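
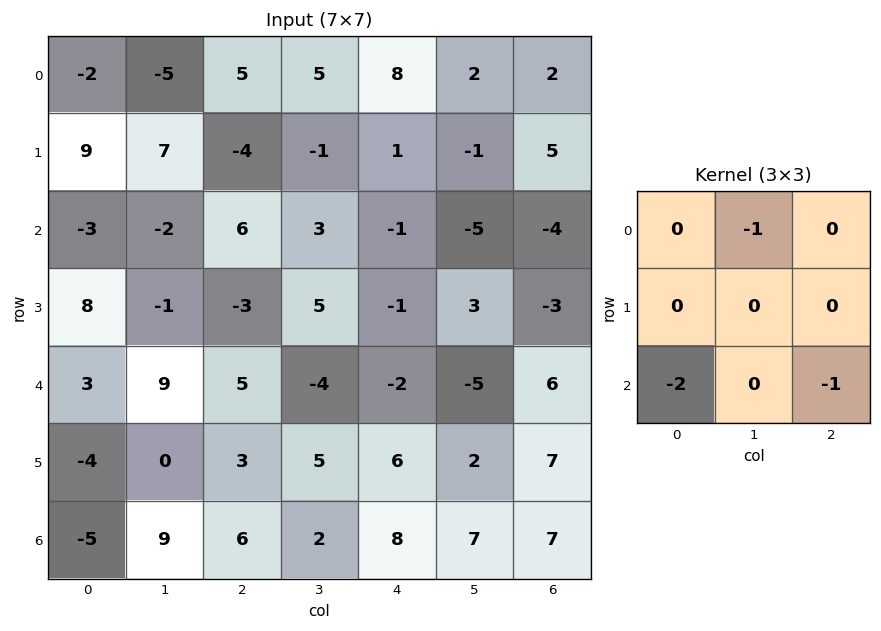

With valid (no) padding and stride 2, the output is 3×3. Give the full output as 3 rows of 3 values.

5 -16 4
-9 -11 3
-5 -16 -18

Output[0,0]: The receptive field on the input at this output position is [-2 -5 5 / 9 7 -4 / -3 -2 6]. Elementwise product with the kernel and sum: -5·-1 + -3·-2 + 6·-1.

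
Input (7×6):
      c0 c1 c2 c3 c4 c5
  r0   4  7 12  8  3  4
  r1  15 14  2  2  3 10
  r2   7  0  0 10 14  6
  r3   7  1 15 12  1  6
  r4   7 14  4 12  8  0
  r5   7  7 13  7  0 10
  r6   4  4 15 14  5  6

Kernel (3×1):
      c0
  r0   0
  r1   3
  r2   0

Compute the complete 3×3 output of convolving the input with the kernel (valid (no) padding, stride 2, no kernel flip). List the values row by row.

Output[0,0]: The receptive field on the input at this output position is [4 / 15 / 7]. Elementwise product with the kernel and sum: 15·3.
Output[0,1]: The receptive field on the input at this output position is [12 / 2 / 0]. Elementwise product with the kernel and sum: 2·3.

45 6 9
21 45 3
21 39 0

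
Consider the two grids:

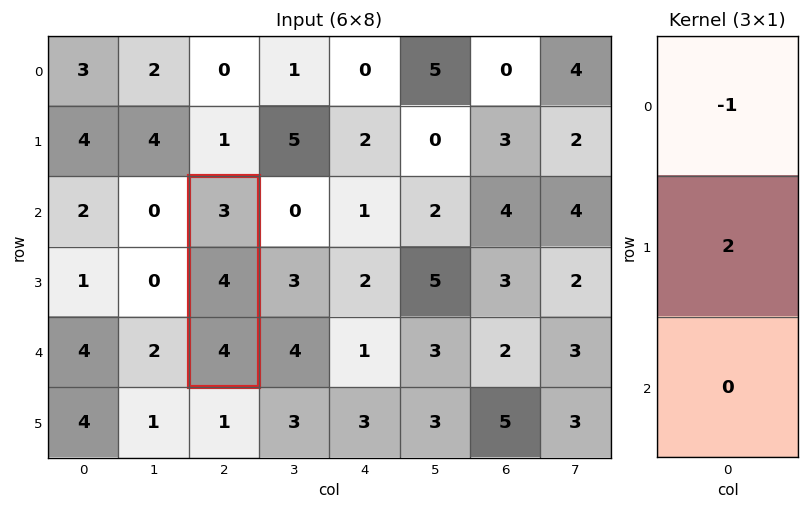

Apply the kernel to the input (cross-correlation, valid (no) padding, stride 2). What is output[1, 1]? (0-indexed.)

5

The receptive field on the input at this output position is [3 / 4 / 4]. Elementwise product with the kernel and sum: 3·-1 + 4·2.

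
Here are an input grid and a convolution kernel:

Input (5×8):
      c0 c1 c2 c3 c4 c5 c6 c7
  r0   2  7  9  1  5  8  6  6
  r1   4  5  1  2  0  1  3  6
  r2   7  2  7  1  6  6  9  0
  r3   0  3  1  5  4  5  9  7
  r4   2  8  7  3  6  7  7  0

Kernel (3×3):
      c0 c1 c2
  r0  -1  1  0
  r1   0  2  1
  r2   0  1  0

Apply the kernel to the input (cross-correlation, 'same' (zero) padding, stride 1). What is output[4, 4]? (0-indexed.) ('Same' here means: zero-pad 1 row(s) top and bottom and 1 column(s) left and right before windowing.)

The receptive field on the zero-padded input at this output position is [5 4 5 / 3 6 7 / 0 0 0]. Elementwise product with the kernel and sum: 5·-1 + 4·1 + 6·2 + 7·1 + 0·1.

18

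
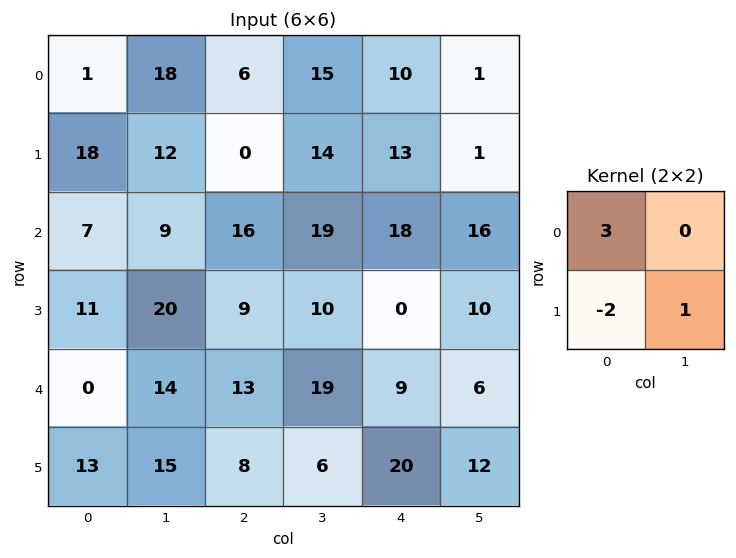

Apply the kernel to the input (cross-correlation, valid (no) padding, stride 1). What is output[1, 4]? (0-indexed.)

19

The receptive field on the input at this output position is [13 1 / 18 16]. Elementwise product with the kernel and sum: 13·3 + 18·-2 + 16·1.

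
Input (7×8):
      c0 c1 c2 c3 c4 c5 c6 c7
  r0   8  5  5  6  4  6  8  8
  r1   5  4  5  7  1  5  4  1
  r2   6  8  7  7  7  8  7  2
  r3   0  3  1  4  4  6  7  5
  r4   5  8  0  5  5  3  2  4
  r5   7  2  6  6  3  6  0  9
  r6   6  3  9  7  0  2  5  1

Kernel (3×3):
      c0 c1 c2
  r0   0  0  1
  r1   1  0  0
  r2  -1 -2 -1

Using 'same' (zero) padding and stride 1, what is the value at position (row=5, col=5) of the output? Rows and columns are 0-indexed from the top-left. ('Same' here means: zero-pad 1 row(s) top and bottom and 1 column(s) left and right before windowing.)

-4

The receptive field on the zero-padded input at this output position is [5 3 2 / 3 6 0 / 0 2 5]. Elementwise product with the kernel and sum: 2·1 + 3·1 + 0·-1 + 2·-2 + 5·-1.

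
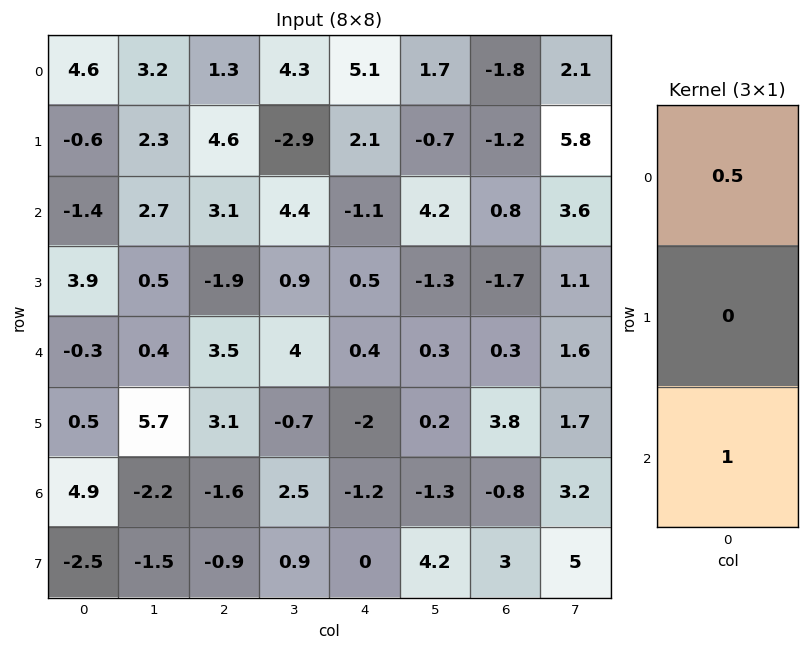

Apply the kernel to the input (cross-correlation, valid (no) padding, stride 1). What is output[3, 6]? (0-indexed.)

2.95

The receptive field on the input at this output position is [-1.7 / 0.3 / 3.8]. Elementwise product with the kernel and sum: -1.7·0.5 + 3.8·1.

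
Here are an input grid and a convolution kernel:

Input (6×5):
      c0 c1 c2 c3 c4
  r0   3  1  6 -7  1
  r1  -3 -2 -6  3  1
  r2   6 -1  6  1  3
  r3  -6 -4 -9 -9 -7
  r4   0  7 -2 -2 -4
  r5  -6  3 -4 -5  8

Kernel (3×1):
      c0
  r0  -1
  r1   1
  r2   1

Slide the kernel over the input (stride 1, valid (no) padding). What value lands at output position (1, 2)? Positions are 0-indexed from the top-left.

The receptive field on the input at this output position is [-6 / 6 / -9]. Elementwise product with the kernel and sum: -6·-1 + 6·1 + -9·1.

3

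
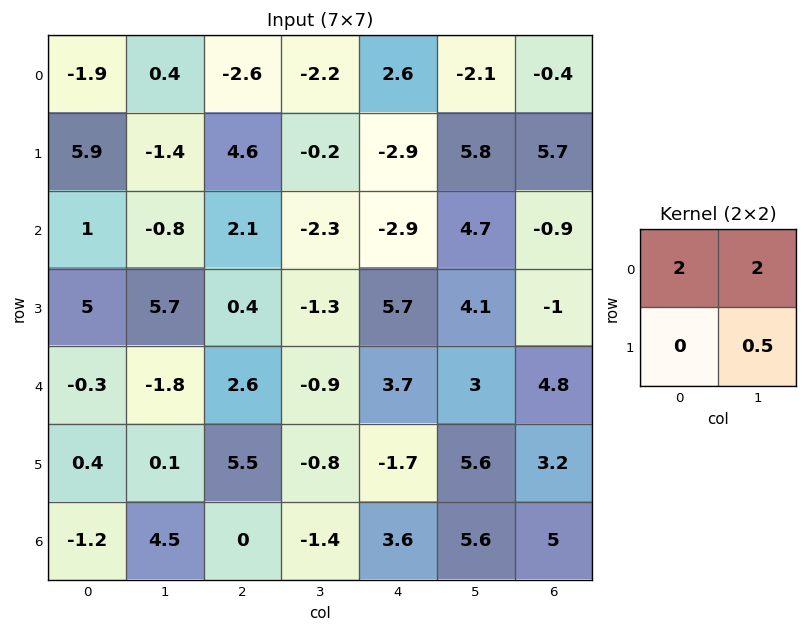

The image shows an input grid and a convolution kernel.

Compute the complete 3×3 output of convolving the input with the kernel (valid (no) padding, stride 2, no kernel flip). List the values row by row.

-3.7 -9.7 3.9
3.25 -1.05 5.65
-4.15 3 16.2

Output[0,0]: The receptive field on the input at this output position is [-1.9 0.4 / 5.9 -1.4]. Elementwise product with the kernel and sum: -1.9·2 + 0.4·2 + -1.4·0.5.
Output[0,1]: The receptive field on the input at this output position is [-2.6 -2.2 / 4.6 -0.2]. Elementwise product with the kernel and sum: -2.6·2 + -2.2·2 + -0.2·0.5.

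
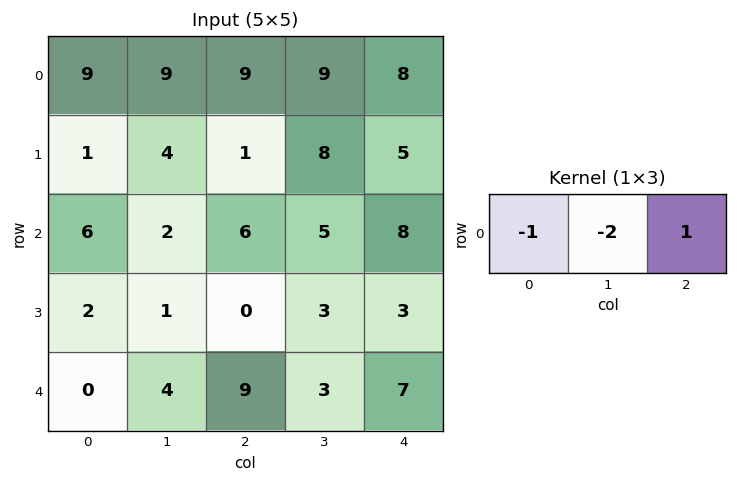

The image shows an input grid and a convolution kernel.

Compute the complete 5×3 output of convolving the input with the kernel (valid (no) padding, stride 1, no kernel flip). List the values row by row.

Output[0,0]: The receptive field on the input at this output position is [9 9 9]. Elementwise product with the kernel and sum: 9·-1 + 9·-2 + 9·1.
Output[0,1]: The receptive field on the input at this output position is [9 9 9]. Elementwise product with the kernel and sum: 9·-1 + 9·-2 + 9·1.

-18 -18 -19
-8 2 -12
-4 -9 -8
-4 2 -3
1 -19 -8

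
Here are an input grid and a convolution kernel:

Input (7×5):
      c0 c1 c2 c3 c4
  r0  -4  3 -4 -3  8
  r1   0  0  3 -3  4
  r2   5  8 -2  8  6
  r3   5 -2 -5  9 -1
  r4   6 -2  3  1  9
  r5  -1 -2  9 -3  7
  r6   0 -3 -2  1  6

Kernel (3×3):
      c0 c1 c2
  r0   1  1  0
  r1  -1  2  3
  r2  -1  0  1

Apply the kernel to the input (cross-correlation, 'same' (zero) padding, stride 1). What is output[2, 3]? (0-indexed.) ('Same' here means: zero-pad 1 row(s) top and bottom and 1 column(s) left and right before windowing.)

40

The receptive field on the zero-padded input at this output position is [3 -3 4 / -2 8 6 / -5 9 -1]. Elementwise product with the kernel and sum: 3·1 + -3·1 + -2·-1 + 8·2 + 6·3 + -5·-1 + -1·1.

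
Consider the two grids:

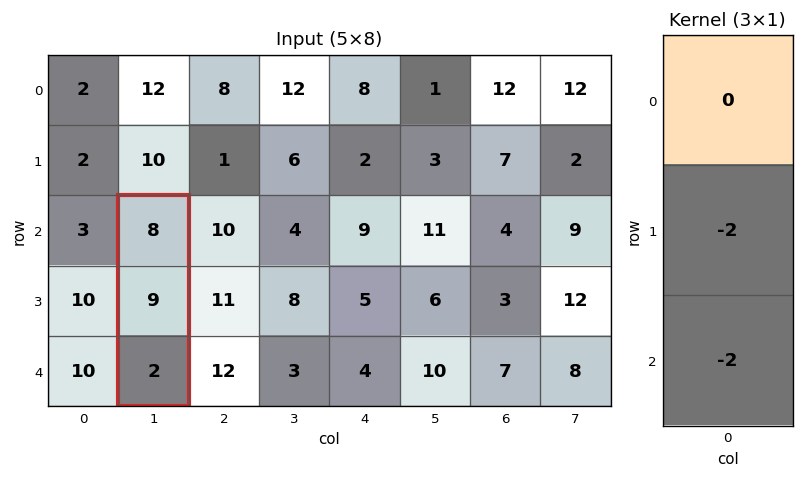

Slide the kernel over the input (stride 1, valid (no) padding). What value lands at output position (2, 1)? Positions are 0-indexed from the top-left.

-22

The receptive field on the input at this output position is [8 / 9 / 2]. Elementwise product with the kernel and sum: 9·-2 + 2·-2.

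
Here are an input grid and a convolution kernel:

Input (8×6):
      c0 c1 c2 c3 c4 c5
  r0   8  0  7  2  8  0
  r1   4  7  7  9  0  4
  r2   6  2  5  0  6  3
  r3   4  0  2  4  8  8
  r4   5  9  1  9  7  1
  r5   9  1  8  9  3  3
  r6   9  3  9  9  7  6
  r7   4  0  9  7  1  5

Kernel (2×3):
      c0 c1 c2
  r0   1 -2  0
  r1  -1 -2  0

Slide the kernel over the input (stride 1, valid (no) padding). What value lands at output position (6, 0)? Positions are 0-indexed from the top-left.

The receptive field on the input at this output position is [9 3 9 / 4 0 9]. Elementwise product with the kernel and sum: 9·1 + 3·-2 + 4·-1 + 0·-2.

-1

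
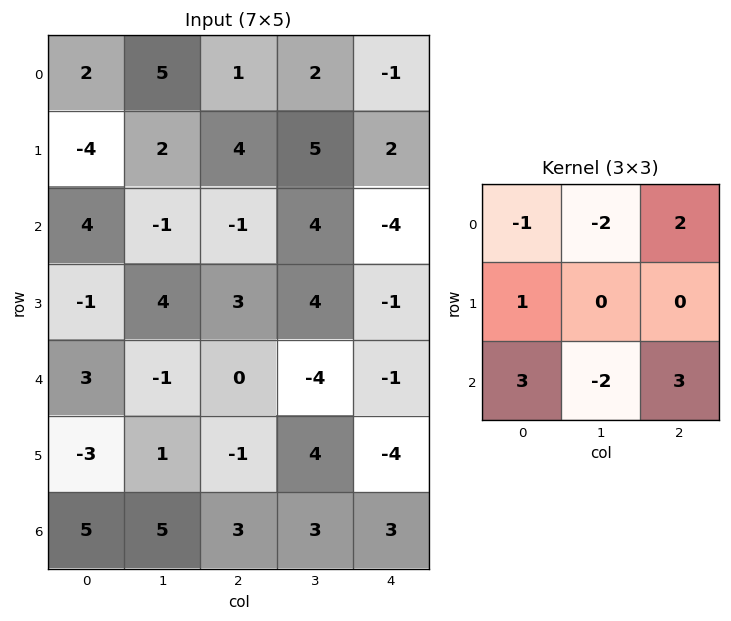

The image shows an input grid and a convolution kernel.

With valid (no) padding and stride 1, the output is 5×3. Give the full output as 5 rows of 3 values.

Output[0,0]: The receptive field on the input at this output position is [2 5 1 / -4 2 4 / 4 -1 -1]. Elementwise product with the kernel and sum: 2·-1 + 5·-2 + 1·2 + -4·1 + 4·3 + -1·-2 + -1·3.

-3 10 -26
10 17 -13
6 0 -7
-12 14 -36
10 12 17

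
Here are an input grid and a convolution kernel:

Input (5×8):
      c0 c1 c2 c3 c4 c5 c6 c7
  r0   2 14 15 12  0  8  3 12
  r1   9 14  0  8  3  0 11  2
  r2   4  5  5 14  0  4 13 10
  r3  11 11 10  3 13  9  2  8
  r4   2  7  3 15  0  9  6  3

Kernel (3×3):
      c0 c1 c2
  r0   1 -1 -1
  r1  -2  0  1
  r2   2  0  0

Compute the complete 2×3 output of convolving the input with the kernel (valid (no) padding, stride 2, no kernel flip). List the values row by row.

-37 16 -6
-14 -10 -41

Output[0,0]: The receptive field on the input at this output position is [2 14 15 / 9 14 0 / 4 5 5]. Elementwise product with the kernel and sum: 2·1 + 14·-1 + 15·-1 + 9·-2 + 0·1 + 4·2.
Output[0,1]: The receptive field on the input at this output position is [15 12 0 / 0 8 3 / 5 14 0]. Elementwise product with the kernel and sum: 15·1 + 12·-1 + 0·-1 + 0·-2 + 3·1 + 5·2.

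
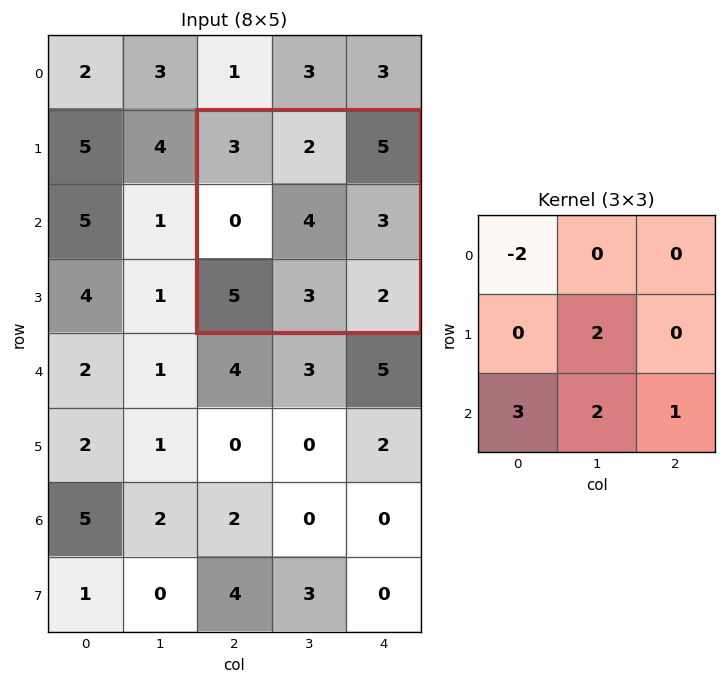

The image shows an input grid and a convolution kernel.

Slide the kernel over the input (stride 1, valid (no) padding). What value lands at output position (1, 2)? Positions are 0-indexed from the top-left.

The receptive field on the input at this output position is [3 2 5 / 0 4 3 / 5 3 2]. Elementwise product with the kernel and sum: 3·-2 + 4·2 + 5·3 + 3·2 + 2·1.

25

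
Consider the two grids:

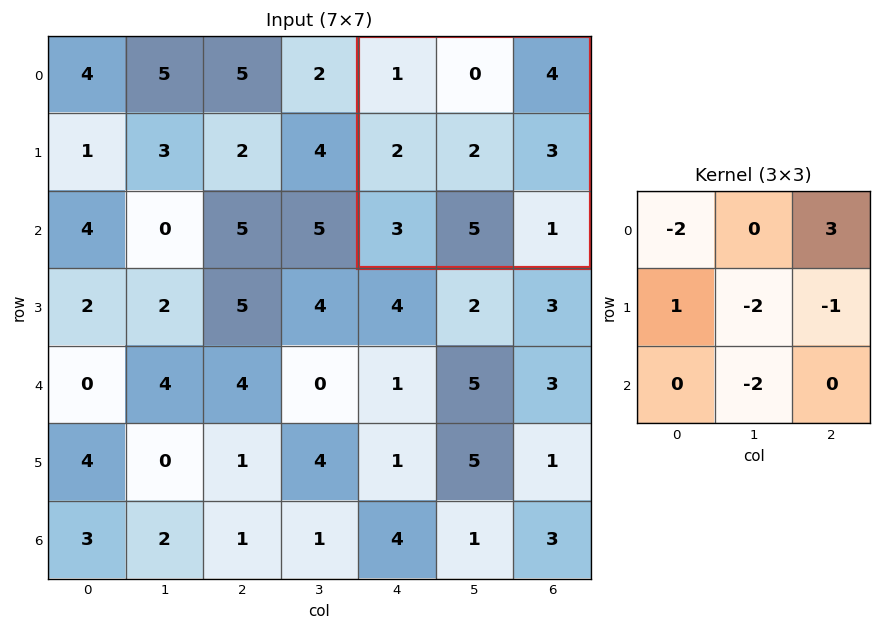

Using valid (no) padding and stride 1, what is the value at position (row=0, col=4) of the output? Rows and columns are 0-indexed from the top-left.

-5

The receptive field on the input at this output position is [1 0 4 / 2 2 3 / 3 5 1]. Elementwise product with the kernel and sum: 1·-2 + 4·3 + 2·1 + 2·-2 + 3·-1 + 5·-2.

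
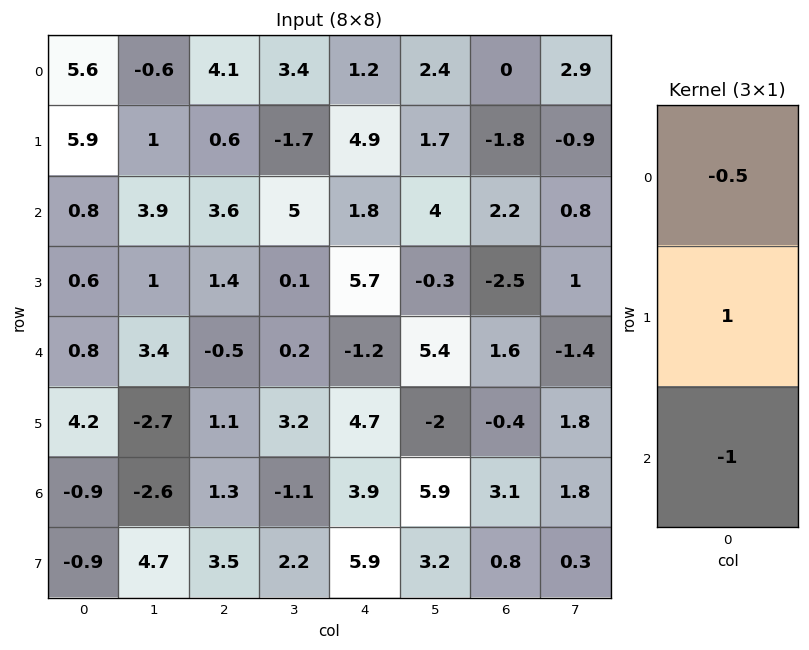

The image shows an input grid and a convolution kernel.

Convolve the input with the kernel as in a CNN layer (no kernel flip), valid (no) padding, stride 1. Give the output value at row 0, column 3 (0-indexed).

The receptive field on the input at this output position is [3.4 / -1.7 / 5]. Elementwise product with the kernel and sum: 3.4·-0.5 + -1.7·1 + 5·-1.

-8.4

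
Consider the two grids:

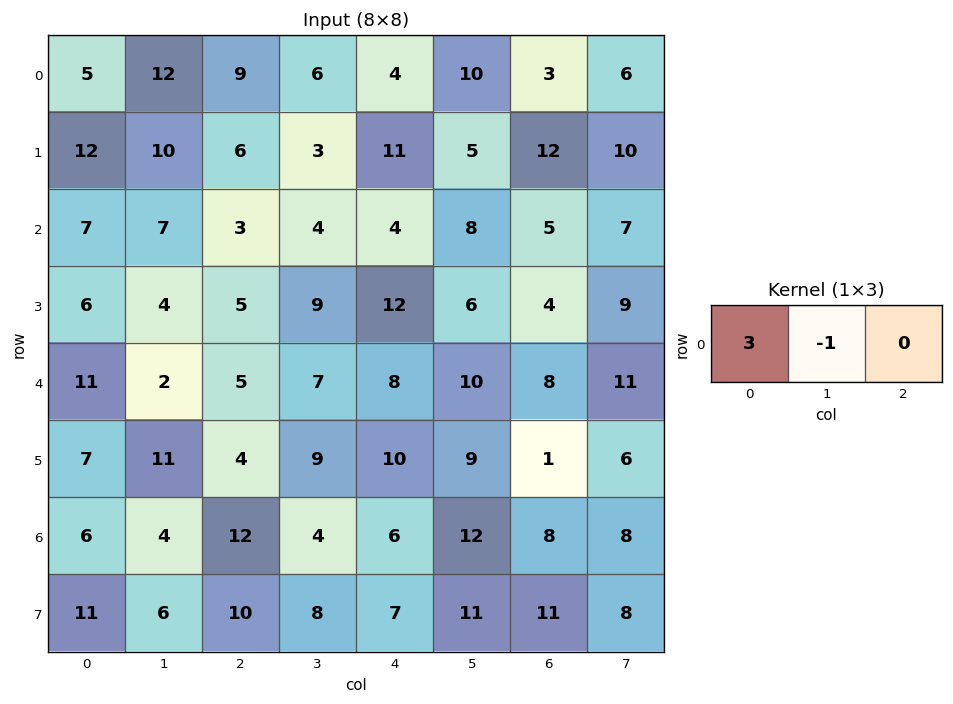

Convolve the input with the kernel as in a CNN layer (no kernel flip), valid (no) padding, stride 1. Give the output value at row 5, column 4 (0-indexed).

21

The receptive field on the input at this output position is [10 9 1]. Elementwise product with the kernel and sum: 10·3 + 9·-1.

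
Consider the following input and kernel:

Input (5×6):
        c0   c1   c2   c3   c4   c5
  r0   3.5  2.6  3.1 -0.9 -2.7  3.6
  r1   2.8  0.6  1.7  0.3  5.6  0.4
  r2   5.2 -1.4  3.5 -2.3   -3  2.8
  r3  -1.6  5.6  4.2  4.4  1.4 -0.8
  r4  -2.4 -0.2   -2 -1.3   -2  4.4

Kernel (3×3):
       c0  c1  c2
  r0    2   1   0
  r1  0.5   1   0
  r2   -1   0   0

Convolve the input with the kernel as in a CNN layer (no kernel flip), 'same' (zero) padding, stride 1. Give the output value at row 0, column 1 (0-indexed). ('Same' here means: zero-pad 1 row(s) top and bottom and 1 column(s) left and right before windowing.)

The receptive field on the zero-padded input at this output position is [0 0 0 / 3.5 2.6 3.1 / 2.8 0.6 1.7]. Elementwise product with the kernel and sum: 0·2 + 0·1 + 3.5·0.5 + 2.6·1 + 2.8·-1.

1.55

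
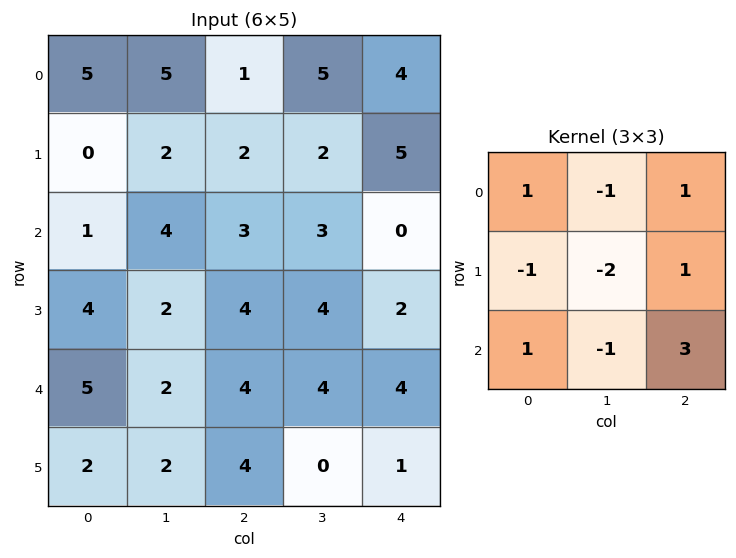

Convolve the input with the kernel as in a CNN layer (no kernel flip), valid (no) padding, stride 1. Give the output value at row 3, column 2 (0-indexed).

The receptive field on the input at this output position is [4 4 2 / 4 4 4 / 4 0 1]. Elementwise product with the kernel and sum: 4·1 + 4·-1 + 2·1 + 4·-1 + 4·-2 + 4·1 + 4·1 + 0·-1 + 1·3.

1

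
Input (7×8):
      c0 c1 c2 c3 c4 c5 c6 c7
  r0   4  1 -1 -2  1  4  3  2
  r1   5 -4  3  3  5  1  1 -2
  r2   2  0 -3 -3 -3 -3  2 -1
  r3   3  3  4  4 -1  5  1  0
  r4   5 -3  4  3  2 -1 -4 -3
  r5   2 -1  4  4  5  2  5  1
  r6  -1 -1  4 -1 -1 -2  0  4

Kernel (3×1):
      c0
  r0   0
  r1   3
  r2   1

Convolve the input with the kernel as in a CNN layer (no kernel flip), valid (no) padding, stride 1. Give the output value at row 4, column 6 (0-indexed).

The receptive field on the input at this output position is [-4 / 5 / 0]. Elementwise product with the kernel and sum: 5·3 + 0·1.

15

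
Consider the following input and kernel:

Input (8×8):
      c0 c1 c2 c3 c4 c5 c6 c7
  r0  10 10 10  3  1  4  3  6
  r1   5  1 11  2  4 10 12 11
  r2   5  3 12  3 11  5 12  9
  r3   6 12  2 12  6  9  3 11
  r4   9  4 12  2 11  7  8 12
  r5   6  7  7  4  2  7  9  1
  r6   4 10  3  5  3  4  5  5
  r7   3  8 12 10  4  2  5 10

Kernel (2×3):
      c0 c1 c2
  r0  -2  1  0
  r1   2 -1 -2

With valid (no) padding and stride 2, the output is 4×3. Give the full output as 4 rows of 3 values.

Output[0,0]: The receptive field on the input at this output position is [10 10 10 / 5 1 11]. Elementwise product with the kernel and sum: 10·-2 + 10·1 + 5·2 + 1·-1 + 11·-2.

-23 -5 -24
-11 -41 -20
-23 -16 -36
-24 5 -6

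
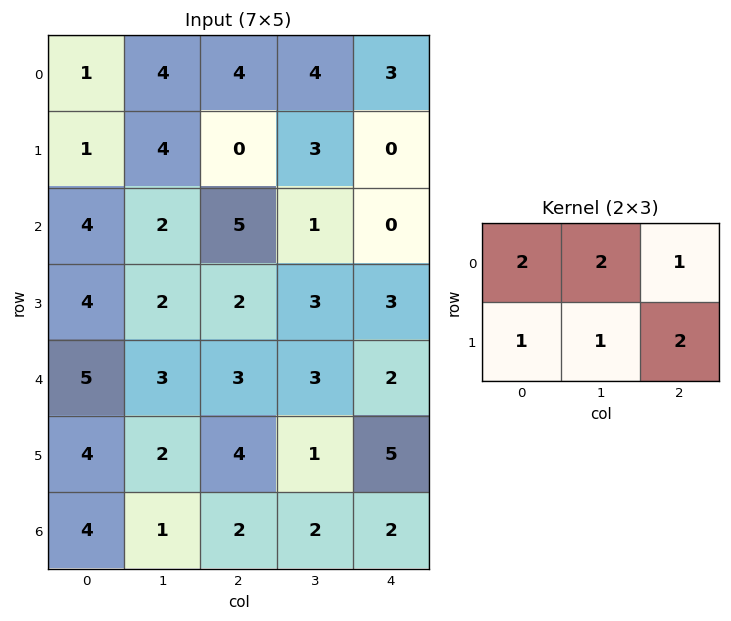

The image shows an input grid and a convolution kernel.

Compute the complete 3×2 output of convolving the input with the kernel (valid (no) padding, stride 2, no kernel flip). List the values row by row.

19 22
27 23
33 29

Output[0,0]: The receptive field on the input at this output position is [1 4 4 / 1 4 0]. Elementwise product with the kernel and sum: 1·2 + 4·2 + 4·1 + 1·1 + 4·1 + 0·2.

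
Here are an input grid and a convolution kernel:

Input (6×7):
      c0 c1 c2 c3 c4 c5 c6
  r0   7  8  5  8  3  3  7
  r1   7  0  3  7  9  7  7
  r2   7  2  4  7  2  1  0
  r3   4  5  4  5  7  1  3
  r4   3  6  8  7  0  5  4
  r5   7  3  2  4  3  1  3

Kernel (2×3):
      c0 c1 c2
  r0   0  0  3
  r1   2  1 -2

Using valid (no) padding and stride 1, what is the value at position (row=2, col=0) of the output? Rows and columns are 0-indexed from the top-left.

17

The receptive field on the input at this output position is [7 2 4 / 4 5 4]. Elementwise product with the kernel and sum: 4·3 + 4·2 + 5·1 + 4·-2.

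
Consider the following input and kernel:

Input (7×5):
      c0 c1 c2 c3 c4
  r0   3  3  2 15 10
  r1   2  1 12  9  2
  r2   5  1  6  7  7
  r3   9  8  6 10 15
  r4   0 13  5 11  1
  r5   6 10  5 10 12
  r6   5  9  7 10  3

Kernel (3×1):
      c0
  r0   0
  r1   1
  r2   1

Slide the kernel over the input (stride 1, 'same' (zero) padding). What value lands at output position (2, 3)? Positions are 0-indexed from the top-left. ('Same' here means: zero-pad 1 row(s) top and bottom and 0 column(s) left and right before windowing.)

The receptive field on the zero-padded input at this output position is [9 / 7 / 10]. Elementwise product with the kernel and sum: 7·1 + 10·1.

17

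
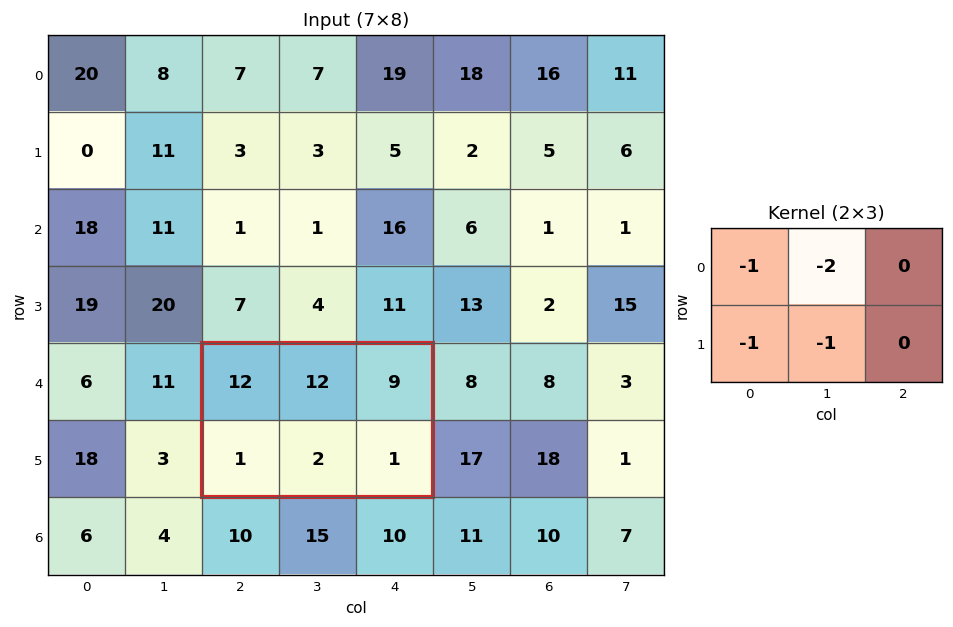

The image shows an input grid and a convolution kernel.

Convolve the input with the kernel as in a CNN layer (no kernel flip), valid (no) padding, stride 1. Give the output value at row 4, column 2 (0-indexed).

The receptive field on the input at this output position is [12 12 9 / 1 2 1]. Elementwise product with the kernel and sum: 12·-1 + 12·-2 + 1·-1 + 2·-1.

-39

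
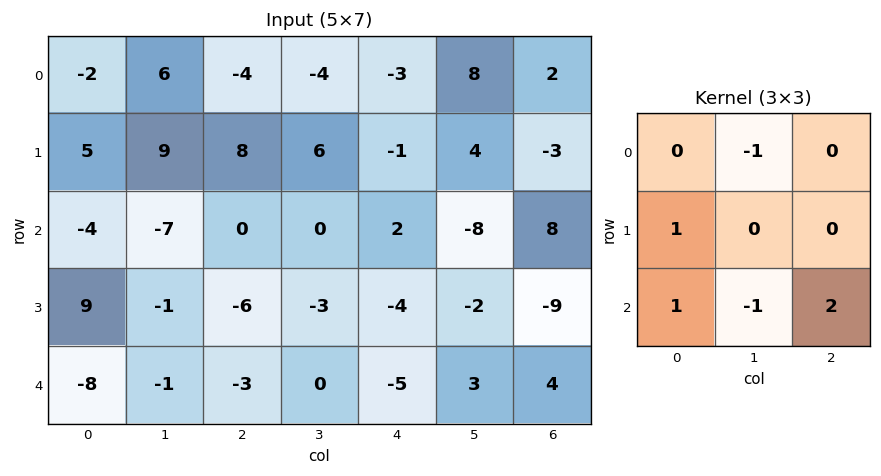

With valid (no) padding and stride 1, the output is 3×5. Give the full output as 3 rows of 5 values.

2 6 16 -9 17
-15 -16 -17 -2 -22
3 1 -19 6 4

Output[0,0]: The receptive field on the input at this output position is [-2 6 -4 / 5 9 8 / -4 -7 0]. Elementwise product with the kernel and sum: 6·-1 + 5·1 + -4·1 + -7·-1 + 0·2.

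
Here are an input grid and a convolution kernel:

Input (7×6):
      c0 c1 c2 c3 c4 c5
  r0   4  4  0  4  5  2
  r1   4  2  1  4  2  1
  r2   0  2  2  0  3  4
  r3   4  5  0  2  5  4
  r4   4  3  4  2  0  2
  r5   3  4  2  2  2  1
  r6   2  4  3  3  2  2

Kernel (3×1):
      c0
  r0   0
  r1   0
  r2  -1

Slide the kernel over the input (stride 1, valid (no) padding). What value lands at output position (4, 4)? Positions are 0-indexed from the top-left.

-2

The receptive field on the input at this output position is [0 / 2 / 2]. Elementwise product with the kernel and sum: 2·-1.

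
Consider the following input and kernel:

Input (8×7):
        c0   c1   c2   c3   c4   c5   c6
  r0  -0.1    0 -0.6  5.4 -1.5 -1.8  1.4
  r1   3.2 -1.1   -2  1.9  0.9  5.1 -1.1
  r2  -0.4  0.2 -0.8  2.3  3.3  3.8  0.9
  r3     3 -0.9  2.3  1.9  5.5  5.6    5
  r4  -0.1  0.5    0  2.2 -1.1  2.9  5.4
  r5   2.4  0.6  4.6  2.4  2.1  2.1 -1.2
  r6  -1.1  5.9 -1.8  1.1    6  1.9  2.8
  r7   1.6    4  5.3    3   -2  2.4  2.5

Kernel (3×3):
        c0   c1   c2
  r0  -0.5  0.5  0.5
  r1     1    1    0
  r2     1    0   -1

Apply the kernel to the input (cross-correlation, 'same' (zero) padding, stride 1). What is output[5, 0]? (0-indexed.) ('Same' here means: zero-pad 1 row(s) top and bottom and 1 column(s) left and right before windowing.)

The receptive field on the zero-padded input at this output position is [0 -0.1 0.5 / 0 2.4 0.6 / 0 -1.1 5.9]. Elementwise product with the kernel and sum: 0·-0.5 + -0.1·0.5 + 0.5·0.5 + 0·1 + 2.4·1 + 0·1 + 5.9·-1.

-3.3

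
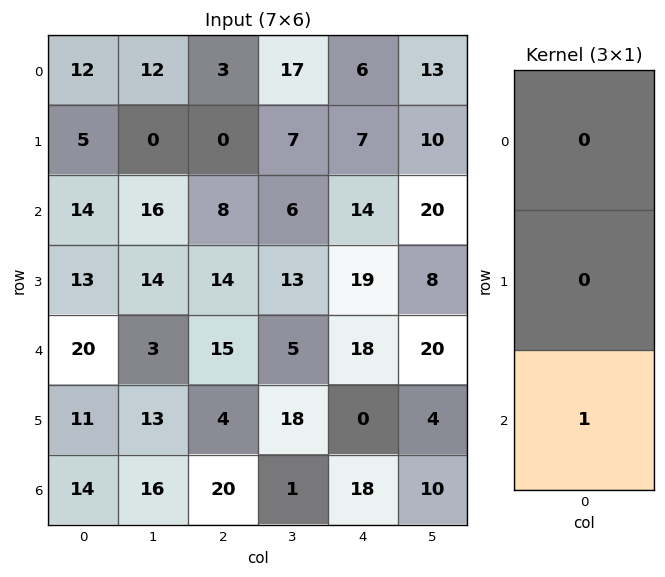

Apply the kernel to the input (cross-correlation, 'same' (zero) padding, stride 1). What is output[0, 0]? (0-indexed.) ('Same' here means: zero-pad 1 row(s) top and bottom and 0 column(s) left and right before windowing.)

The receptive field on the zero-padded input at this output position is [0 / 12 / 5]. Elementwise product with the kernel and sum: 5·1.

5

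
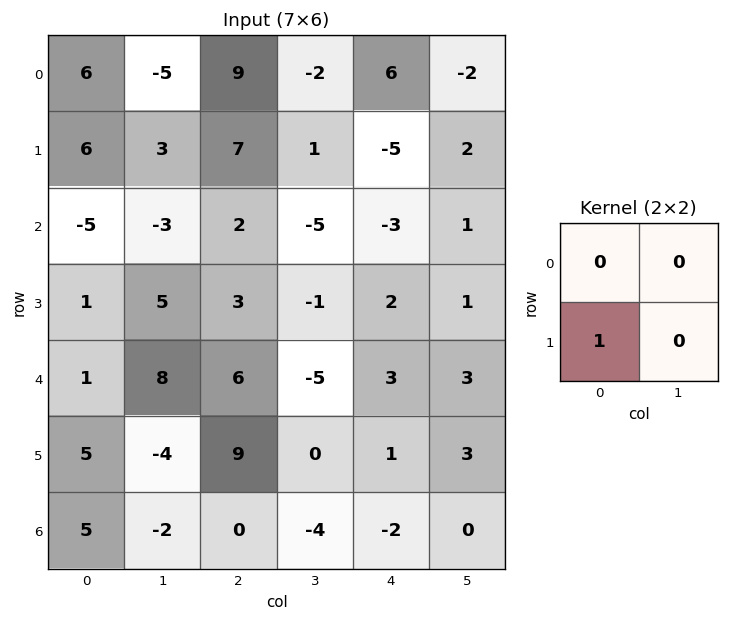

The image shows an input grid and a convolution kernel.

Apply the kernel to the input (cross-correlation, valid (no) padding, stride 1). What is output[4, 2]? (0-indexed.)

9

The receptive field on the input at this output position is [6 -5 / 9 0]. Elementwise product with the kernel and sum: 9·1.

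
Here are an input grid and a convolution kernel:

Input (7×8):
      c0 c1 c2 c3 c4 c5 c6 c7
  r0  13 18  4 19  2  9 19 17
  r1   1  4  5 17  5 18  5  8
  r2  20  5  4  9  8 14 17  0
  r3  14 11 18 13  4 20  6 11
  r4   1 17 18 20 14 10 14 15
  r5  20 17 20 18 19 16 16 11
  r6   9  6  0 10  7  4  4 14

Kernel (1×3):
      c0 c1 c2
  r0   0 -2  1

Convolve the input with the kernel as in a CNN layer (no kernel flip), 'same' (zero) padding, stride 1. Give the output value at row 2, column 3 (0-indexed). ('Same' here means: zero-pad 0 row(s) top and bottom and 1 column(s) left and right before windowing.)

-10

The receptive field on the zero-padded input at this output position is [4 9 8]. Elementwise product with the kernel and sum: 9·-2 + 8·1.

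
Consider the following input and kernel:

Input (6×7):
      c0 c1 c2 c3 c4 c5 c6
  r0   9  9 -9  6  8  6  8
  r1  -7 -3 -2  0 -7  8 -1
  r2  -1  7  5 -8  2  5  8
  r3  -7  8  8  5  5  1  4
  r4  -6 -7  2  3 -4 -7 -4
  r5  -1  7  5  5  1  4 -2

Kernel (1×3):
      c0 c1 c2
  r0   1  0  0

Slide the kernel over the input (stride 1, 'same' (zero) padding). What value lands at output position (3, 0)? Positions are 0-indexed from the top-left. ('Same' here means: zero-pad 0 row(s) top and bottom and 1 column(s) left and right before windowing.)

0

The receptive field on the zero-padded input at this output position is [0 -7 8]. Elementwise product with the kernel and sum: 0·1.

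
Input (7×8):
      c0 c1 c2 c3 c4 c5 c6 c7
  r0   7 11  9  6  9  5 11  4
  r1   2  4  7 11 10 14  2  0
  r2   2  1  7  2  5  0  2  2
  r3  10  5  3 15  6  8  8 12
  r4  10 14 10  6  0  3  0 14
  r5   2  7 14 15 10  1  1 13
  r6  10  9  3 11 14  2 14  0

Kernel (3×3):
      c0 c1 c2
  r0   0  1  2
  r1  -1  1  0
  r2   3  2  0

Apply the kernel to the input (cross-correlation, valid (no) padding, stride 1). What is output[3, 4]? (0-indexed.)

The receptive field on the input at this output position is [6 8 8 / 0 3 0 / 10 1 1]. Elementwise product with the kernel and sum: 8·1 + 8·2 + 0·-1 + 3·1 + 10·3 + 1·2.

59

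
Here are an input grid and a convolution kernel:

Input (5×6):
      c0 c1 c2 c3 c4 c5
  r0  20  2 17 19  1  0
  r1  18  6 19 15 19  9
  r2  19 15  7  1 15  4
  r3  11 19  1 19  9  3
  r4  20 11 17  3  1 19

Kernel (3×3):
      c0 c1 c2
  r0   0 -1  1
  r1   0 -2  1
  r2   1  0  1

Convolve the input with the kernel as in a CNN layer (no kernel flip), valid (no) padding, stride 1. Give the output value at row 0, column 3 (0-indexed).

-25

The receptive field on the input at this output position is [19 1 0 / 15 19 9 / 1 15 4]. Elementwise product with the kernel and sum: 1·-1 + 0·1 + 19·-2 + 9·1 + 1·1 + 4·1.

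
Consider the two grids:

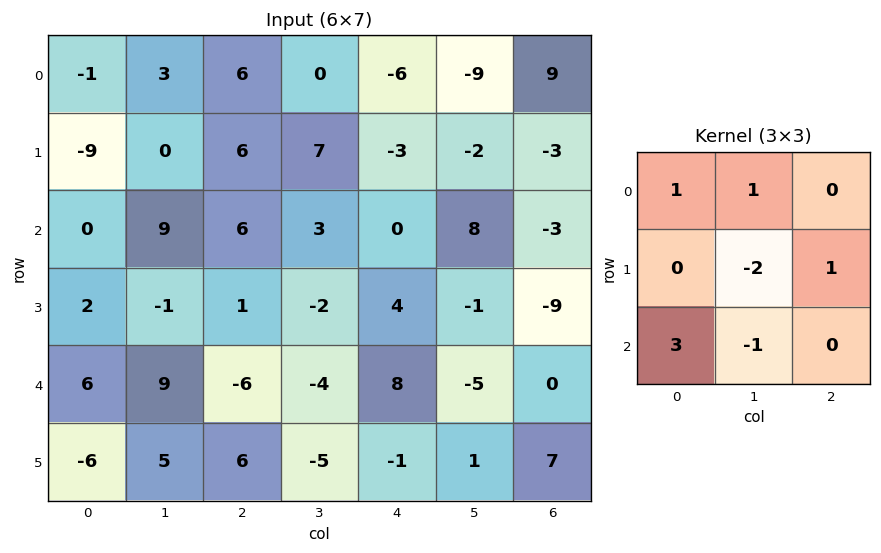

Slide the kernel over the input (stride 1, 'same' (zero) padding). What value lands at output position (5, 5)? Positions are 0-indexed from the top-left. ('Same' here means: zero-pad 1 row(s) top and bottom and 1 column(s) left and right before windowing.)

8

The receptive field on the zero-padded input at this output position is [8 -5 0 / -1 1 7 / 0 0 0]. Elementwise product with the kernel and sum: 8·1 + -5·1 + 1·-2 + 7·1 + 0·3 + 0·-1.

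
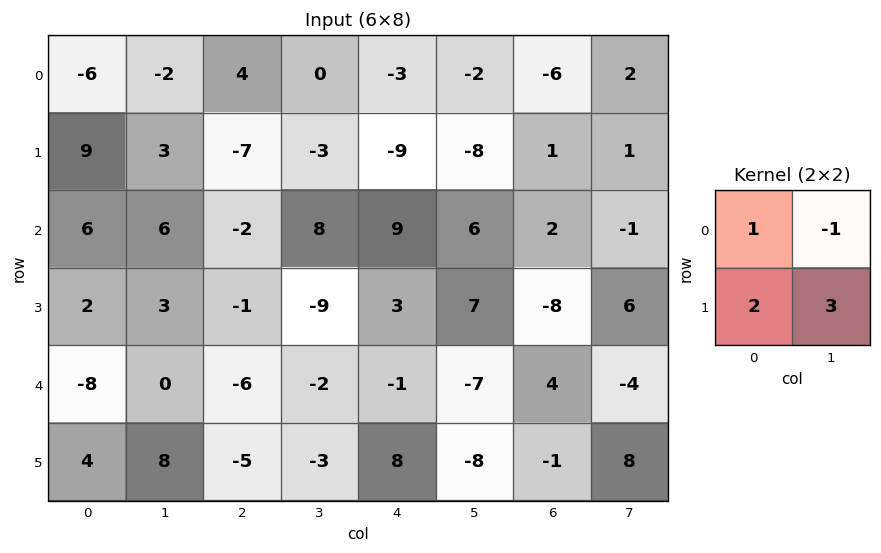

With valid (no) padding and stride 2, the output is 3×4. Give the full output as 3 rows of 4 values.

23 -19 -43 -3
13 -39 30 5
24 -23 -2 30

Output[0,0]: The receptive field on the input at this output position is [-6 -2 / 9 3]. Elementwise product with the kernel and sum: -6·1 + -2·-1 + 9·2 + 3·3.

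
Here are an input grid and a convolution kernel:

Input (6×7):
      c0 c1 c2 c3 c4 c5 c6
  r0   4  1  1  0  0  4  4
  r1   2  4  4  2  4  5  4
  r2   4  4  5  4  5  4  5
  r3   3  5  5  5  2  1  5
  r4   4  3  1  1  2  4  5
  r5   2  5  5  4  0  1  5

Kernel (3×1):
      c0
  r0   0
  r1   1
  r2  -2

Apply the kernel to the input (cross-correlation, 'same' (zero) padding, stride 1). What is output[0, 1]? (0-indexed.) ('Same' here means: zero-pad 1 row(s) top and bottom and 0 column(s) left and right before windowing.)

The receptive field on the zero-padded input at this output position is [0 / 1 / 4]. Elementwise product with the kernel and sum: 1·1 + 4·-2.

-7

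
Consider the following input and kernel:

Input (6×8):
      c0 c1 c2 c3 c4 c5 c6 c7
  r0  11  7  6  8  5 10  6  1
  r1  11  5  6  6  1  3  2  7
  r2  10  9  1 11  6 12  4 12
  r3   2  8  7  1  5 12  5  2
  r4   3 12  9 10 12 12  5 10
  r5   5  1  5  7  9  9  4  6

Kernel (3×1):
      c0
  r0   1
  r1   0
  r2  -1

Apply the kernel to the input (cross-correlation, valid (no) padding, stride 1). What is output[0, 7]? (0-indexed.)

-11

The receptive field on the input at this output position is [1 / 7 / 12]. Elementwise product with the kernel and sum: 1·1 + 12·-1.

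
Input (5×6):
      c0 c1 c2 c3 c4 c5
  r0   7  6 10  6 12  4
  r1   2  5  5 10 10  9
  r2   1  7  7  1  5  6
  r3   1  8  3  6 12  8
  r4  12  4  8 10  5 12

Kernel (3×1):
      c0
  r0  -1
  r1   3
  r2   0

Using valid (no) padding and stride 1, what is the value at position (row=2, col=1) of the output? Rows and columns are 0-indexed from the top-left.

The receptive field on the input at this output position is [7 / 8 / 4]. Elementwise product with the kernel and sum: 7·-1 + 8·3.

17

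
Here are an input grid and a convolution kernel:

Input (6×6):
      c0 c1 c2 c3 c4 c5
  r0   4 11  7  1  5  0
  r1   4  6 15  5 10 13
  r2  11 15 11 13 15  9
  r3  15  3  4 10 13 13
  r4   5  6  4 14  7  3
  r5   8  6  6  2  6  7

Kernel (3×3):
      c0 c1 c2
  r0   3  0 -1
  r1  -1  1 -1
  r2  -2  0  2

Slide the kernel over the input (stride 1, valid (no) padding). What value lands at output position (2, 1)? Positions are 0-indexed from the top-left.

39

The receptive field on the input at this output position is [15 11 13 / 3 4 10 / 6 4 14]. Elementwise product with the kernel and sum: 15·3 + 13·-1 + 3·-1 + 4·1 + 10·-1 + 6·-2 + 14·2.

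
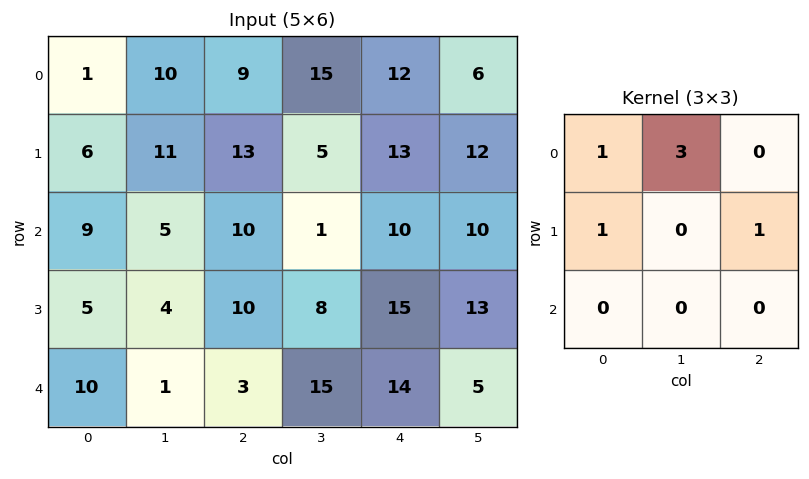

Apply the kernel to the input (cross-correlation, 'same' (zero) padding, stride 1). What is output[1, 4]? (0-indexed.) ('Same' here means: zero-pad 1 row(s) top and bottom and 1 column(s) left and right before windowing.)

The receptive field on the zero-padded input at this output position is [15 12 6 / 5 13 12 / 1 10 10]. Elementwise product with the kernel and sum: 15·1 + 12·3 + 5·1 + 12·1.

68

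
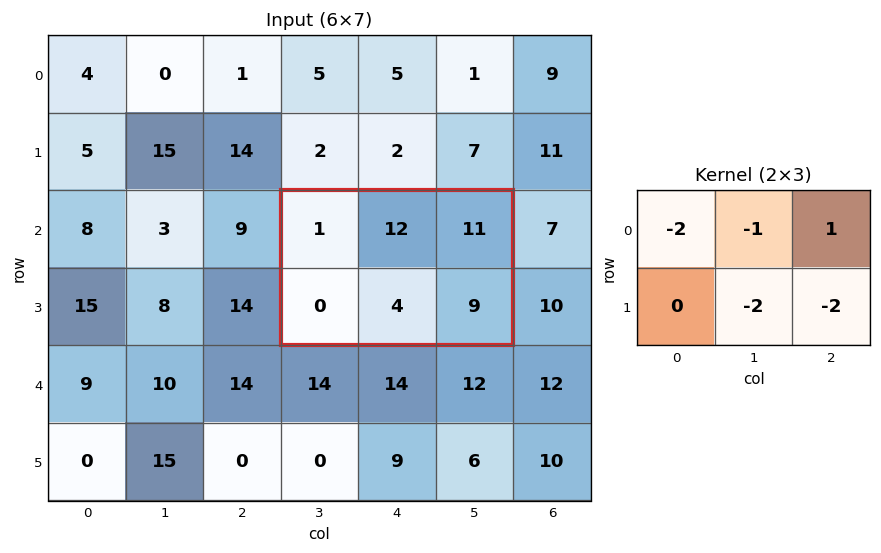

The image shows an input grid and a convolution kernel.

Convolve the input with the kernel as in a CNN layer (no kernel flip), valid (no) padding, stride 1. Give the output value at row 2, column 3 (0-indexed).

The receptive field on the input at this output position is [1 12 11 / 0 4 9]. Elementwise product with the kernel and sum: 1·-2 + 12·-1 + 11·1 + 4·-2 + 9·-2.

-29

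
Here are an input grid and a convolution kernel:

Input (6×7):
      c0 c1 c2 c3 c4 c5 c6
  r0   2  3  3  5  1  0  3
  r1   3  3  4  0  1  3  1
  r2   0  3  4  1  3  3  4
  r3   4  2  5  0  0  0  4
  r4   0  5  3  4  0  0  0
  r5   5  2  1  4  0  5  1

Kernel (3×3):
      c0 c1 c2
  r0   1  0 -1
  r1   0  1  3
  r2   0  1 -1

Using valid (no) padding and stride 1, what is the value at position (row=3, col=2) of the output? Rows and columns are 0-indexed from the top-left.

13

The receptive field on the input at this output position is [5 0 0 / 3 4 0 / 1 4 0]. Elementwise product with the kernel and sum: 5·1 + 0·-1 + 4·1 + 0·3 + 4·1 + 0·-1.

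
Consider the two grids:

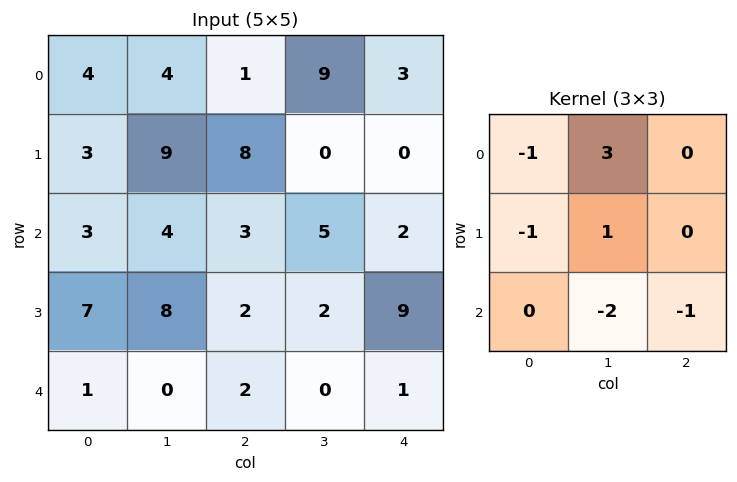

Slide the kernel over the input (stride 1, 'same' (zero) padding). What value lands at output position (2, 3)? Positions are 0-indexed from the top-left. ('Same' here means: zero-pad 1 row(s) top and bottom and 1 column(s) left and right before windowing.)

-19

The receptive field on the zero-padded input at this output position is [8 0 0 / 3 5 2 / 2 2 9]. Elementwise product with the kernel and sum: 8·-1 + 0·3 + 3·-1 + 5·1 + 2·-2 + 9·-1.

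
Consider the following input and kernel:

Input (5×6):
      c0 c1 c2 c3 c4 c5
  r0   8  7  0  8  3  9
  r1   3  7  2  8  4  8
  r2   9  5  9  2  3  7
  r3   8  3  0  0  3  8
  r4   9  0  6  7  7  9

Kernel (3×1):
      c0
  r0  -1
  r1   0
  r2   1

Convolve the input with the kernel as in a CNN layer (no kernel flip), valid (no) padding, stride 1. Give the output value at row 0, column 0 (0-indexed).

The receptive field on the input at this output position is [8 / 3 / 9]. Elementwise product with the kernel and sum: 8·-1 + 9·1.

1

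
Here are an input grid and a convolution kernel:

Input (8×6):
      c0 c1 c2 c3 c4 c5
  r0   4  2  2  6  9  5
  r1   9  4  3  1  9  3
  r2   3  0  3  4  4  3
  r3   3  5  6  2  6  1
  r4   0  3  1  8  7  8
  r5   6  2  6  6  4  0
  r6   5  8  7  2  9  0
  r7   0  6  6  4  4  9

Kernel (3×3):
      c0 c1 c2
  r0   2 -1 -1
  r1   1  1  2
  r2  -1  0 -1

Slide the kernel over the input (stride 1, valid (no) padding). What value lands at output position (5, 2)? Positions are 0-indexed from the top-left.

The receptive field on the input at this output position is [6 6 4 / 7 2 9 / 6 4 4]. Elementwise product with the kernel and sum: 6·2 + 6·-1 + 4·-1 + 7·1 + 2·1 + 9·2 + 6·-1 + 4·-1.

19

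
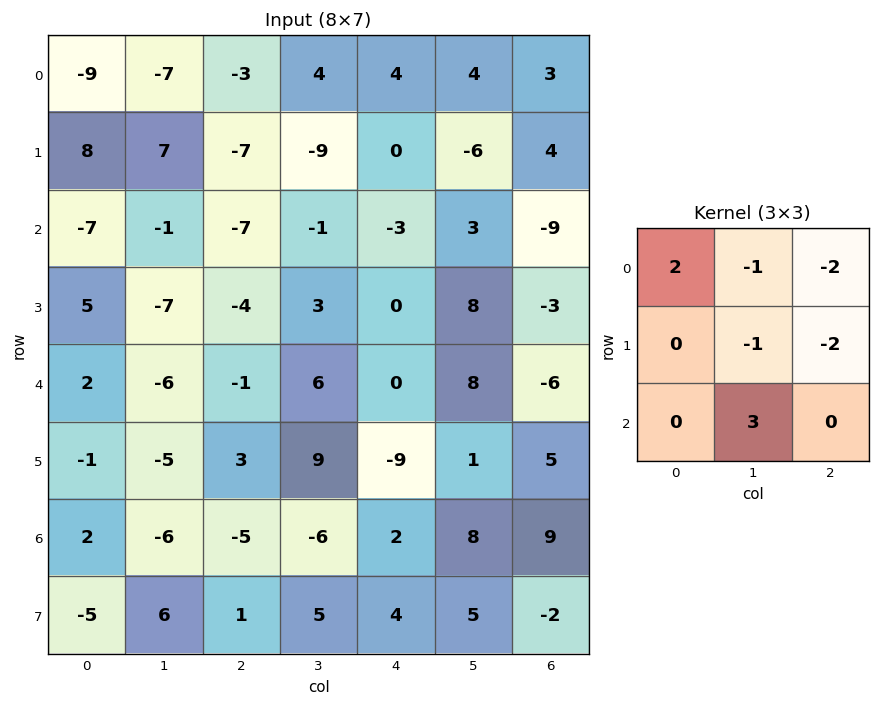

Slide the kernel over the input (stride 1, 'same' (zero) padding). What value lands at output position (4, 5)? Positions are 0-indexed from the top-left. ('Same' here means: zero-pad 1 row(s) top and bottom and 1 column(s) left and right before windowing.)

The receptive field on the zero-padded input at this output position is [0 8 -3 / 0 8 -6 / -9 1 5]. Elementwise product with the kernel and sum: 0·2 + 8·-1 + -3·-2 + 8·-1 + -6·-2 + 1·3.

5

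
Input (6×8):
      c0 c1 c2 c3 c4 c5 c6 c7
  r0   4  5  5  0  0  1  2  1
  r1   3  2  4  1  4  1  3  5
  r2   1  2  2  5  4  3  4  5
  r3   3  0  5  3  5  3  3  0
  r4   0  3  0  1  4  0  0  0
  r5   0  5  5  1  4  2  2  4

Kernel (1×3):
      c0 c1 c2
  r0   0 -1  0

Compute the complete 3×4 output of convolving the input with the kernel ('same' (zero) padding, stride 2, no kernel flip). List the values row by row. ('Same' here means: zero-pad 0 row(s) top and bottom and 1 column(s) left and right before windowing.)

-4 -5 0 -2
-1 -2 -4 -4
0 0 -4 0

Output[0,0]: The receptive field on the zero-padded input at this output position is [0 4 5]. Elementwise product with the kernel and sum: 4·-1.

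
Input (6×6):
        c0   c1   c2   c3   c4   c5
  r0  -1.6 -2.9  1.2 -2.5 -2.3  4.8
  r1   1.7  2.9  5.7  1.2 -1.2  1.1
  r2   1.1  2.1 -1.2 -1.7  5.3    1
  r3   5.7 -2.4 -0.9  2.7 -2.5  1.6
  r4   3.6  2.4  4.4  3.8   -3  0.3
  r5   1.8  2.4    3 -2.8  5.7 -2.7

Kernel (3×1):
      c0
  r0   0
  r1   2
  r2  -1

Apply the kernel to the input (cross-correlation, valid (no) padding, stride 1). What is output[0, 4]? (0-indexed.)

-7.7

The receptive field on the input at this output position is [-2.3 / -1.2 / 5.3]. Elementwise product with the kernel and sum: -1.2·2 + 5.3·-1.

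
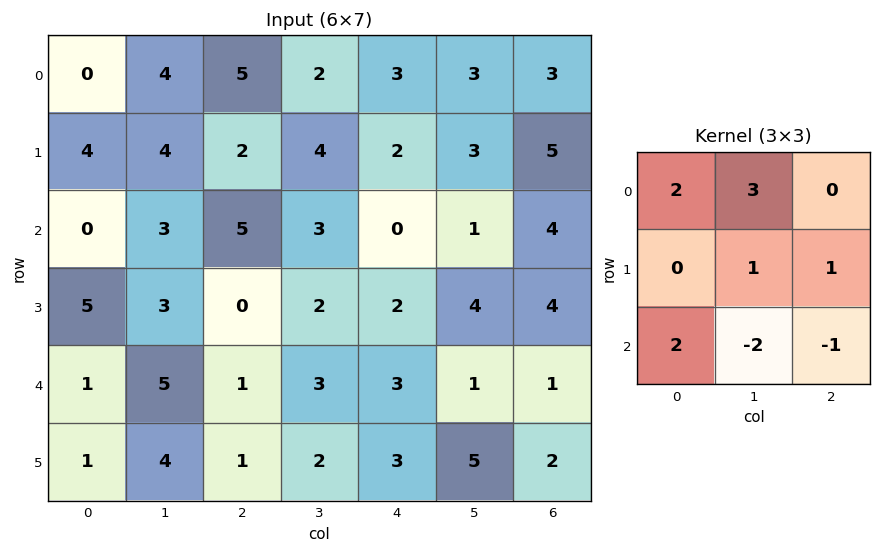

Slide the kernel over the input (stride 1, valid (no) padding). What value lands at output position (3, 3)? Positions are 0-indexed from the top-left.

The receptive field on the input at this output position is [2 2 4 / 3 3 1 / 2 3 5]. Elementwise product with the kernel and sum: 2·2 + 2·3 + 3·1 + 1·1 + 2·2 + 3·-2 + 5·-1.

7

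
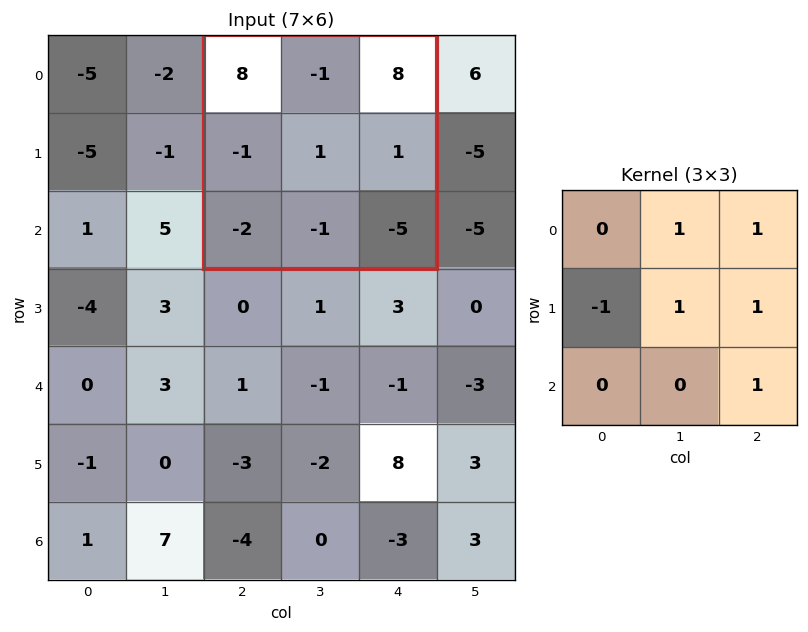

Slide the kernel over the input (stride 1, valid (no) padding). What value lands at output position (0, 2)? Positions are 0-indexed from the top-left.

The receptive field on the input at this output position is [8 -1 8 / -1 1 1 / -2 -1 -5]. Elementwise product with the kernel and sum: -1·1 + 8·1 + -1·-1 + 1·1 + 1·1 + -5·1.

5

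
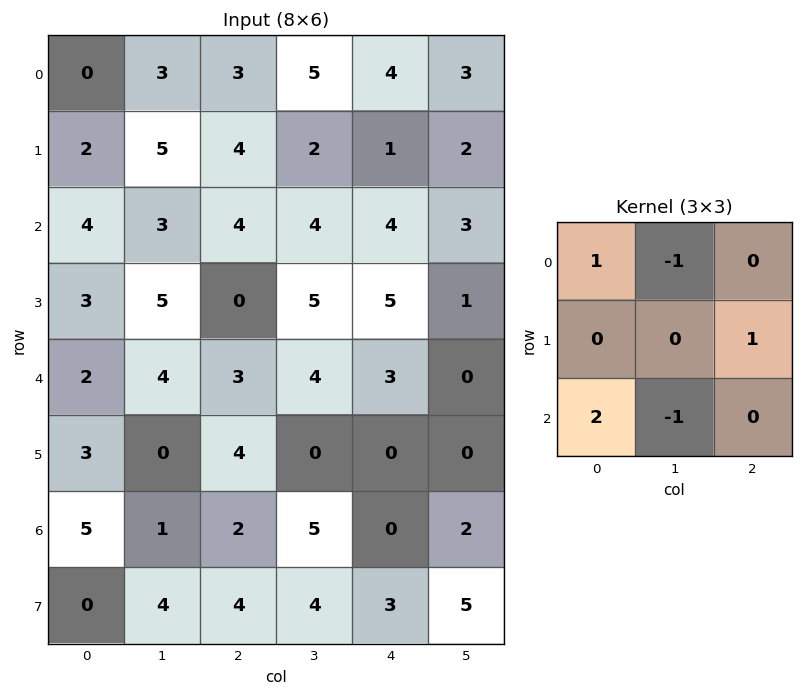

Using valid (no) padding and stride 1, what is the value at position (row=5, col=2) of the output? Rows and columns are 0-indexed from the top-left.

The receptive field on the input at this output position is [4 0 0 / 2 5 0 / 4 4 3]. Elementwise product with the kernel and sum: 4·1 + 0·-1 + 0·1 + 4·2 + 4·-1.

8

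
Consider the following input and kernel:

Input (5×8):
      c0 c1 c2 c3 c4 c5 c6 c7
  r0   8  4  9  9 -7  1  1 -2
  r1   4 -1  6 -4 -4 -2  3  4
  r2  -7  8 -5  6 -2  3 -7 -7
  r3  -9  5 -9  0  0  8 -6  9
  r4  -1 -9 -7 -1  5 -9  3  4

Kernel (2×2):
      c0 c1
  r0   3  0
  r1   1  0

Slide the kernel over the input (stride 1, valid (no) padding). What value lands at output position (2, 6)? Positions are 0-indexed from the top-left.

The receptive field on the input at this output position is [-7 -7 / -6 9]. Elementwise product with the kernel and sum: -7·3 + -6·1.

-27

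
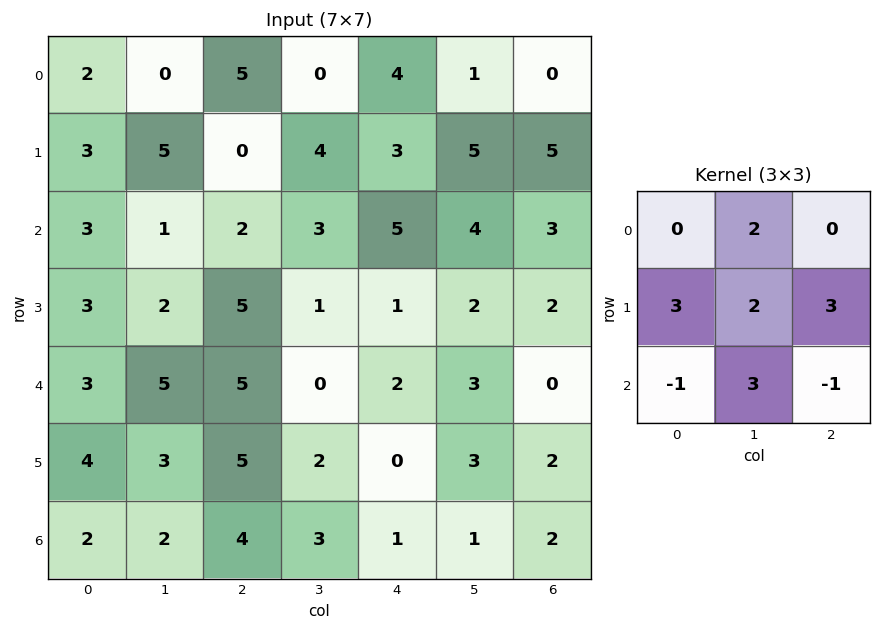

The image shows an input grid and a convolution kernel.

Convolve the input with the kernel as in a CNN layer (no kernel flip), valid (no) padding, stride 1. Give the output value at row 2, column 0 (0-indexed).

The receptive field on the input at this output position is [3 1 2 / 3 2 5 / 3 5 5]. Elementwise product with the kernel and sum: 1·2 + 3·3 + 2·2 + 5·3 + 3·-1 + 5·3 + 5·-1.

37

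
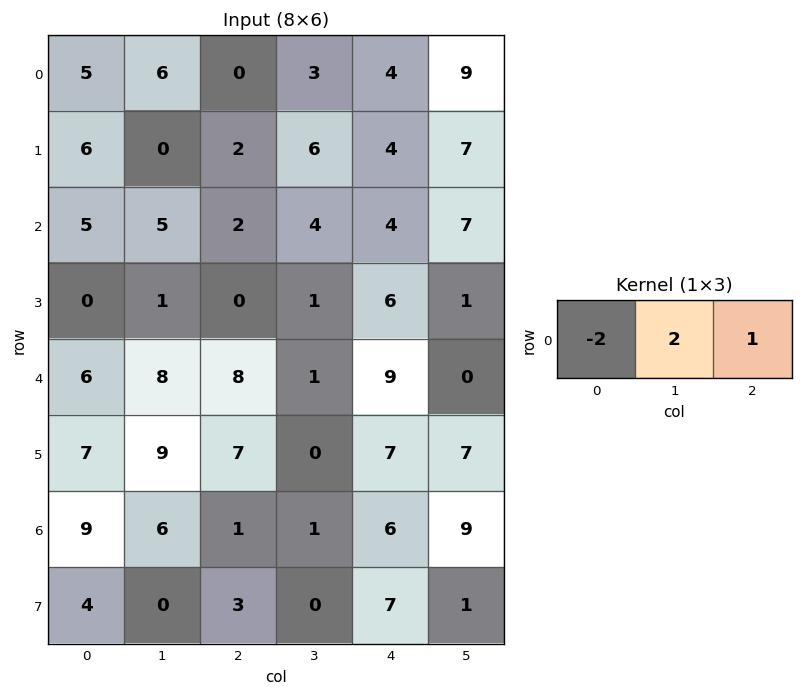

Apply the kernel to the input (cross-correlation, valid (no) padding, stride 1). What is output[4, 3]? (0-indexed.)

16

The receptive field on the input at this output position is [1 9 0]. Elementwise product with the kernel and sum: 1·-2 + 9·2 + 0·1.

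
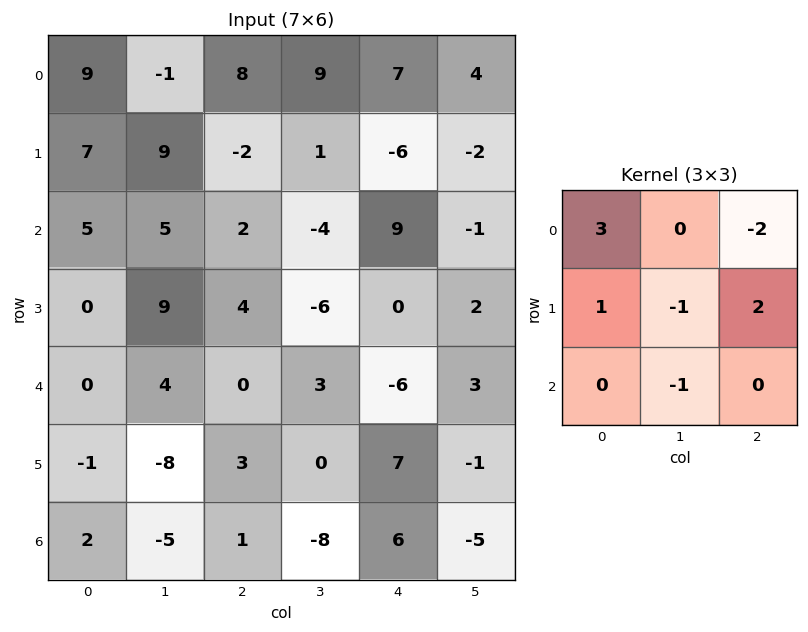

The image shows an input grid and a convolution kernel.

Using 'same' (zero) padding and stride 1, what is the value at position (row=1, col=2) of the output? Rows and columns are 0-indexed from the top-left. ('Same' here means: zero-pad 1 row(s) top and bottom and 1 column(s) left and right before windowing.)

The receptive field on the zero-padded input at this output position is [-1 8 9 / 9 -2 1 / 5 2 -4]. Elementwise product with the kernel and sum: -1·3 + 9·-2 + 9·1 + -2·-1 + 1·2 + 2·-1.

-10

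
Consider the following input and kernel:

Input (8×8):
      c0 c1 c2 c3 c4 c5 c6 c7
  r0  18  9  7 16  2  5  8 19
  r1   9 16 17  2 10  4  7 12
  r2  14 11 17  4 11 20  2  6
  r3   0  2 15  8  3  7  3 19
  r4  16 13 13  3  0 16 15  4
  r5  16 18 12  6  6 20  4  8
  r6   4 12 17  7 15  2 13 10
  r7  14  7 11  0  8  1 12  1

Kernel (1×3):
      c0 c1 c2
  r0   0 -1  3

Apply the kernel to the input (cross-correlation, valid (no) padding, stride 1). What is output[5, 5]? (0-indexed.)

20

The receptive field on the input at this output position is [20 4 8]. Elementwise product with the kernel and sum: 4·-1 + 8·3.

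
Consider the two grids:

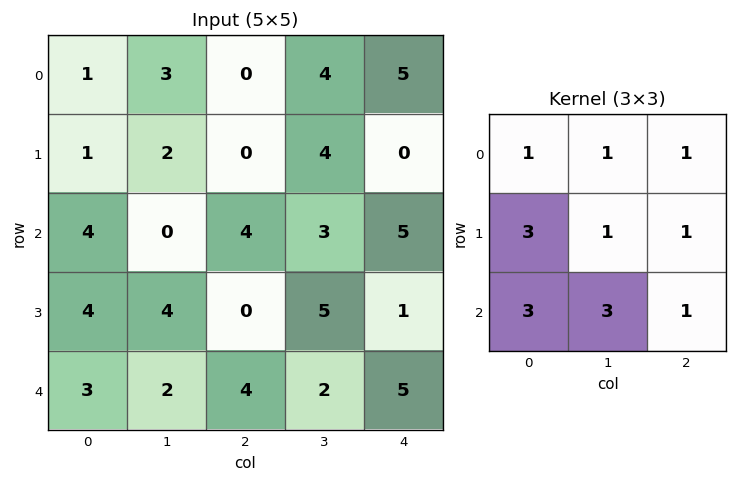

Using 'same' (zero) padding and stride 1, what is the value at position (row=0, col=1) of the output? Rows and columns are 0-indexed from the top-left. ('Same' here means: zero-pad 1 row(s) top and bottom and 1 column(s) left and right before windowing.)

The receptive field on the zero-padded input at this output position is [0 0 0 / 1 3 0 / 1 2 0]. Elementwise product with the kernel and sum: 0·1 + 0·1 + 0·1 + 1·3 + 3·1 + 0·1 + 1·3 + 2·3 + 0·1.

15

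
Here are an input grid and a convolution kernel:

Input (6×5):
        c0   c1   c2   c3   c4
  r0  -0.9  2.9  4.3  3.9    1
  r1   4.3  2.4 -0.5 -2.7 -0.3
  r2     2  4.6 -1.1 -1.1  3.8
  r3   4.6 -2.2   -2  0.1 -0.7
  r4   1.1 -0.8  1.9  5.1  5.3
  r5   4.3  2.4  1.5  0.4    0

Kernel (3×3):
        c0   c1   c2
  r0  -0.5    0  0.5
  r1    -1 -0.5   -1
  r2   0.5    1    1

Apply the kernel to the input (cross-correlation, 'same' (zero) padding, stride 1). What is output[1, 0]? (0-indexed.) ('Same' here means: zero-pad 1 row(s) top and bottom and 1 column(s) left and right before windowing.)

The receptive field on the zero-padded input at this output position is [0 -0.9 2.9 / 0 4.3 2.4 / 0 2 4.6]. Elementwise product with the kernel and sum: 0·-0.5 + 2.9·0.5 + 0·-1 + 4.3·-0.5 + 2.4·-1 + 0·0.5 + 2·1 + 4.6·1.

3.5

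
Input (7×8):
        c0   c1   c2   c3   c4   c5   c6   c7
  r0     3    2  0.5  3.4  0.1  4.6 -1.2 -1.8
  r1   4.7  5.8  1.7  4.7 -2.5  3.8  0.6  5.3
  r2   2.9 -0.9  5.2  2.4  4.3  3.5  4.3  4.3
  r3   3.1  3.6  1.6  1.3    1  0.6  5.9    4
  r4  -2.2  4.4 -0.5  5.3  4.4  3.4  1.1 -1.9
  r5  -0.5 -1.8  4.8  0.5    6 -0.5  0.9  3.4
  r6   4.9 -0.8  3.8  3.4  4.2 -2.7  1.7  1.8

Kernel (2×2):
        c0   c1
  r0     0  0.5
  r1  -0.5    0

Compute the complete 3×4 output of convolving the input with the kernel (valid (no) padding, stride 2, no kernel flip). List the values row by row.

Output[0,0]: The receptive field on the input at this output position is [3 2 / 4.7 5.8]. Elementwise product with the kernel and sum: 2·0.5 + 4.7·-0.5.

-1.35 0.85 3.55 -1.2
-2 0.4 1.25 -0.8
2.45 0.25 -1.3 -1.4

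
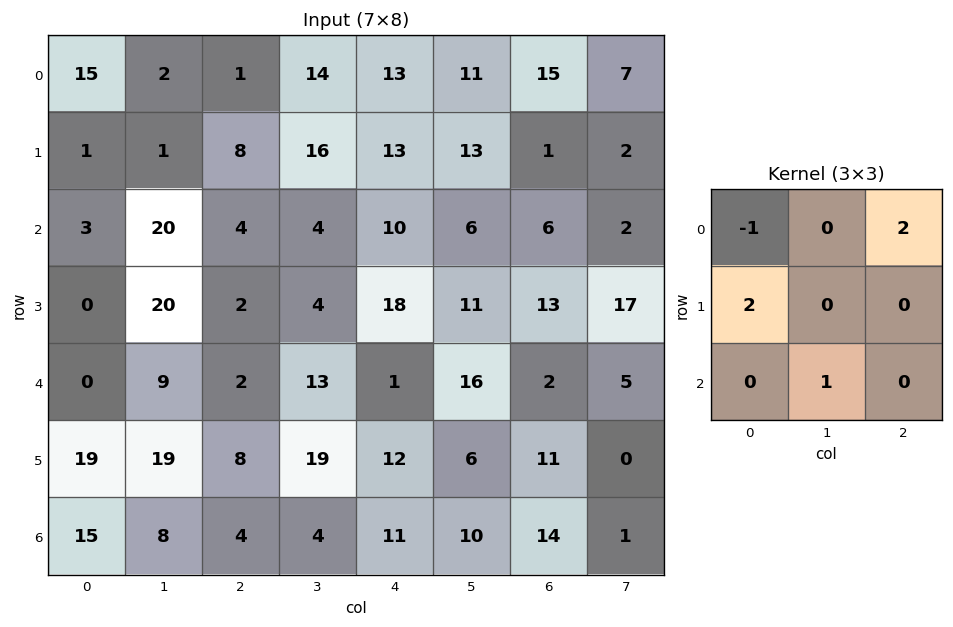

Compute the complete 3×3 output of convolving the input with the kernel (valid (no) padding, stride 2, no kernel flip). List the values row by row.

9 45 49
14 33 54
50 20 37

Output[0,0]: The receptive field on the input at this output position is [15 2 1 / 1 1 8 / 3 20 4]. Elementwise product with the kernel and sum: 15·-1 + 1·2 + 1·2 + 20·1.
Output[0,1]: The receptive field on the input at this output position is [1 14 13 / 8 16 13 / 4 4 10]. Elementwise product with the kernel and sum: 1·-1 + 13·2 + 8·2 + 4·1.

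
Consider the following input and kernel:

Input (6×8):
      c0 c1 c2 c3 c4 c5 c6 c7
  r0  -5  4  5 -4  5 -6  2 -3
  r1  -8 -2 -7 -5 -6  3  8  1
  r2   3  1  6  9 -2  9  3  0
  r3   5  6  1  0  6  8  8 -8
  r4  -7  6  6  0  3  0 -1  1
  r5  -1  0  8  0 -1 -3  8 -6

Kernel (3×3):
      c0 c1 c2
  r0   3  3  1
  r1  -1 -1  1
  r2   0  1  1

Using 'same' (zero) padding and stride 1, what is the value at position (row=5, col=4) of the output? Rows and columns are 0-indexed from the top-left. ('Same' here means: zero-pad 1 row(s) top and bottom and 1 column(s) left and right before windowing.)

7

The receptive field on the zero-padded input at this output position is [0 3 0 / 0 -1 -3 / 0 0 0]. Elementwise product with the kernel and sum: 0·3 + 3·3 + 0·1 + 0·-1 + -1·-1 + -3·1 + 0·1 + 0·1.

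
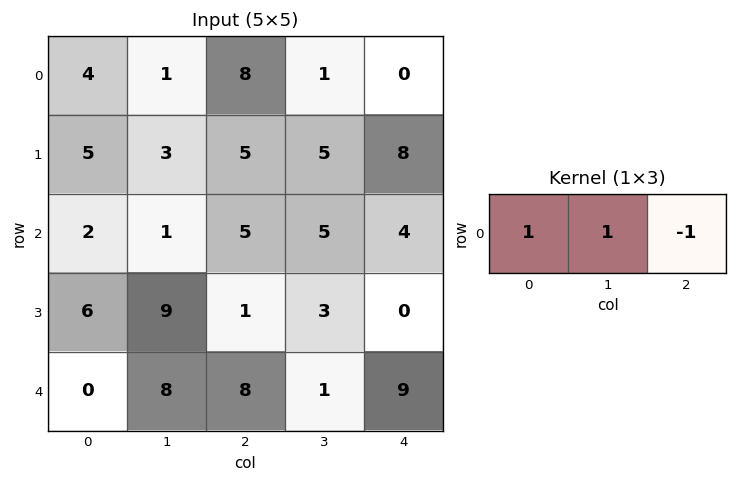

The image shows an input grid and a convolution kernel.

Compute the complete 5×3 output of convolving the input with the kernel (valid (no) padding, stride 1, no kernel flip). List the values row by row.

Output[0,0]: The receptive field on the input at this output position is [4 1 8]. Elementwise product with the kernel and sum: 4·1 + 1·1 + 8·-1.

-3 8 9
3 3 2
-2 1 6
14 7 4
0 15 0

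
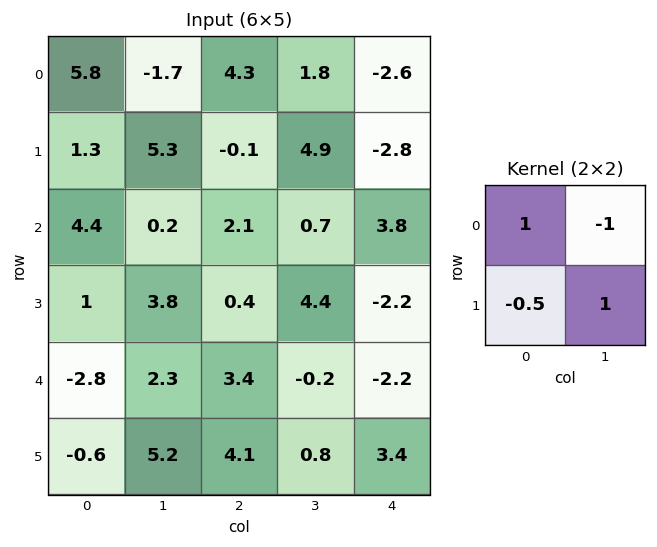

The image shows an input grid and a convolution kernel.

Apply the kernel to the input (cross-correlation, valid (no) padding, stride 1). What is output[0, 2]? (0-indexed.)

7.45

The receptive field on the input at this output position is [4.3 1.8 / -0.1 4.9]. Elementwise product with the kernel and sum: 4.3·1 + 1.8·-1 + -0.1·-0.5 + 4.9·1.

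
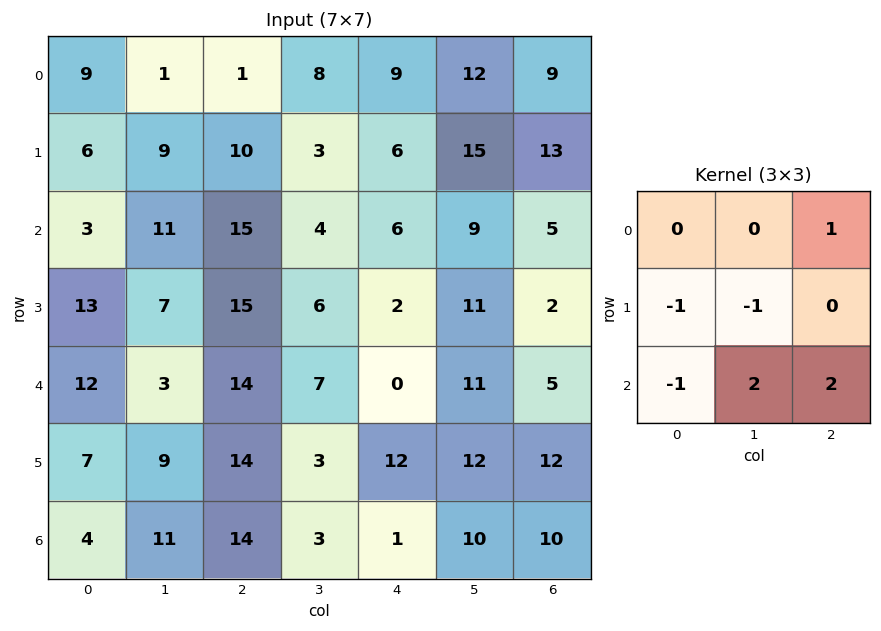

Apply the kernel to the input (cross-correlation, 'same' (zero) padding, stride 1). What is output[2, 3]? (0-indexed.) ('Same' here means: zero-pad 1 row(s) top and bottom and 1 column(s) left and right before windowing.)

The receptive field on the zero-padded input at this output position is [10 3 6 / 15 4 6 / 15 6 2]. Elementwise product with the kernel and sum: 6·1 + 15·-1 + 4·-1 + 15·-1 + 6·2 + 2·2.

-12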